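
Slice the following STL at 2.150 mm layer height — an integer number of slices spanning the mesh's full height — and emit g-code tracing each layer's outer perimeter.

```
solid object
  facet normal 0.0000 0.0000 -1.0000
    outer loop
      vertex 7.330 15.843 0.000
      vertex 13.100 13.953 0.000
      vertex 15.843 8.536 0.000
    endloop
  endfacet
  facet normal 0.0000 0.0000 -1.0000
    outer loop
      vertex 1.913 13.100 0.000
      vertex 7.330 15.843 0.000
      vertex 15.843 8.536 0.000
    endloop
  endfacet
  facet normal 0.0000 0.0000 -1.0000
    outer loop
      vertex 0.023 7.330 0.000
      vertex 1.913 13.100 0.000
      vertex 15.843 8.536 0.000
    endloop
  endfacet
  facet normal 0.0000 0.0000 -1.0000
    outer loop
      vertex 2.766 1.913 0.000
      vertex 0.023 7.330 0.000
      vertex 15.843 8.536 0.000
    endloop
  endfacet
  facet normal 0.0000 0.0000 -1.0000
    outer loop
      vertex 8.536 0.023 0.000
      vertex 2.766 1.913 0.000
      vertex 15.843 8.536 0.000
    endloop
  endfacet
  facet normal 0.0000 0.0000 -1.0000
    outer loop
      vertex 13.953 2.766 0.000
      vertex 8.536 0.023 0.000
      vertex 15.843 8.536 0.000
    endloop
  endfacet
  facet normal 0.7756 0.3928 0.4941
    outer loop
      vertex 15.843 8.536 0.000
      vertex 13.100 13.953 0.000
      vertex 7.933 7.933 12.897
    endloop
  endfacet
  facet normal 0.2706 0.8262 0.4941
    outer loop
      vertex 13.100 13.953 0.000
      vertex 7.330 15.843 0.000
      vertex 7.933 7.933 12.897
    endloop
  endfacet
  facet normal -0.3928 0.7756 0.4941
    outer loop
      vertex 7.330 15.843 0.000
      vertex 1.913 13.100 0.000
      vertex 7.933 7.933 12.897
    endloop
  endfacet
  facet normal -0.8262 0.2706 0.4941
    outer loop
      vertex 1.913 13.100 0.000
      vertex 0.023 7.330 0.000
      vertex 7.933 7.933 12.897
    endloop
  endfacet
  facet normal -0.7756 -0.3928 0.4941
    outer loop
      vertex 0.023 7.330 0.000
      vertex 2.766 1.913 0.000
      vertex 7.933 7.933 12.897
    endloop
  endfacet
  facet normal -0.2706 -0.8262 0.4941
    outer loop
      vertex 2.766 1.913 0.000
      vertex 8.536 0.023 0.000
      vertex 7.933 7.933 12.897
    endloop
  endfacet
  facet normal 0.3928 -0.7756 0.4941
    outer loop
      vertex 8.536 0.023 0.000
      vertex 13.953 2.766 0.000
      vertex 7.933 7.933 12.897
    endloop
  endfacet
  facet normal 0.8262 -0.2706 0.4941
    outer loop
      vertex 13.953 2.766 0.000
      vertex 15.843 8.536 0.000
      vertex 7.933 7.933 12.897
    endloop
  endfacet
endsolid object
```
; perimeter-only toolpath
G21 ; units = mm
G90 ; absolute positioning
G28 ; home
; layer 1
G0 Z2.150
G0 X14.525 Y8.435
G1 X12.239 Y12.950
G1 X7.430 Y14.525
G1 X2.916 Y12.239
G1 X1.341 Y7.430
G1 X3.627 Y2.916
G1 X8.435 Y1.341
G1 X12.950 Y3.627
G1 X14.525 Y8.435
; layer 2
G0 Z4.299
G0 X13.206 Y8.335
G1 X11.378 Y11.946
G1 X7.531 Y13.206
G1 X3.920 Y11.378
G1 X2.660 Y7.531
G1 X4.488 Y3.920
G1 X8.335 Y2.660
G1 X11.946 Y4.488
G1 X13.206 Y8.335
; layer 3
G0 Z6.449
G0 X11.888 Y8.235
G1 X10.516 Y10.943
G1 X7.631 Y11.888
G1 X4.923 Y10.516
G1 X3.978 Y7.631
G1 X5.350 Y4.923
G1 X8.235 Y3.978
G1 X10.943 Y5.350
G1 X11.888 Y8.235
; layer 4
G0 Z8.598
G0 X10.570 Y8.134
G1 X9.655 Y9.940
G1 X7.732 Y10.570
G1 X5.926 Y9.655
G1 X5.296 Y7.732
G1 X6.211 Y5.926
G1 X8.134 Y5.296
G1 X9.940 Y6.211
G1 X10.570 Y8.134
; layer 5
G0 Z10.748
G0 X9.251 Y8.034
G1 X8.794 Y8.936
G1 X7.833 Y9.251
G1 X6.930 Y8.794
G1 X6.615 Y7.833
G1 X7.072 Y6.930
G1 X8.034 Y6.615
G1 X8.936 Y7.072
G1 X9.251 Y8.034
M2 ; end

The solid is a regular 8-sided pyramid, base circumscribed radius ≈ 7.93 mm, apex at z ≈ 12.9 mm. Slicing at Δz = 2.150 mm — 6 equal slices spanning the solid's height, so layer i sits at z = i·h/6 — gives 5 non-empty perimeters. Each is a 8-segment closed polygon; G0 lifts to the layer z and rapids to the start vertex, then G1 traces the edges. The cross-section shrinks linearly with z (the slice at the apex is degenerate and omitted).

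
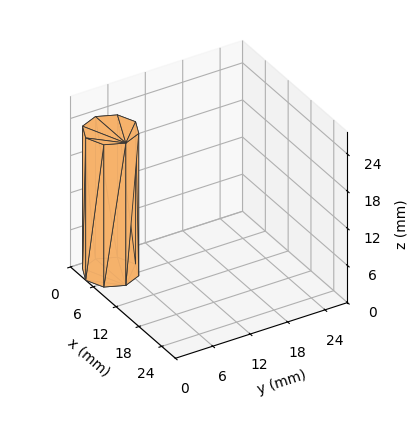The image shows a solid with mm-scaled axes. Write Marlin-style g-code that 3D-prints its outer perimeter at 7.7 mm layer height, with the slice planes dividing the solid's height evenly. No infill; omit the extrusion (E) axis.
Reading the render: the shape is a regular 8-sided prism (a cylinder approximated with 8 flat sides), circumscribed radius ≈ 4 mm, height ≈ 23 mm (dimensions read to the nearest mm from the axis ticks). For the g-code, the solid's height is divided into equal slices at the stated Δz and each level perimeter traced with G1 moves after a G0 lift.

; perimeter-only toolpath
G21 ; units = mm
G90 ; absolute positioning
G28 ; home
; layer 1
G0 Z7.7
G0 X8.0 Y4.0
G1 X6.8 Y6.8
G1 X4.0 Y8.0
G1 X1.2 Y6.8
G1 X0.0 Y4.0
G1 X1.2 Y1.2
G1 X4.0 Y0.0
G1 X6.8 Y1.2
G1 X8.0 Y4.0
; layer 2
G0 Z15.3
G0 X8.0 Y4.0
G1 X6.8 Y6.8
G1 X4.0 Y8.0
G1 X1.2 Y6.8
G1 X0.0 Y4.0
G1 X1.2 Y1.2
G1 X4.0 Y0.0
G1 X6.8 Y1.2
G1 X8.0 Y4.0
; layer 3
G0 Z23.0
G0 X8.0 Y4.0
G1 X6.8 Y6.8
G1 X4.0 Y8.0
G1 X1.2 Y6.8
G1 X0.0 Y4.0
G1 X1.2 Y1.2
G1 X4.0 Y0.0
G1 X6.8 Y1.2
G1 X8.0 Y4.0
M2 ; end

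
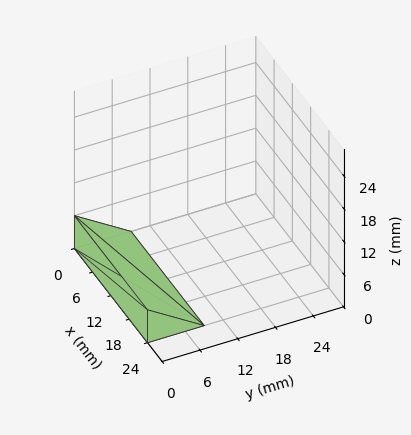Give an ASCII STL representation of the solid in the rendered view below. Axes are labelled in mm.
Reading the render: the shape is a wedge (ramp): 24 × 9 mm base, rising to 6 mm along the y=0 edge and sloping linearly to z=0 at y=9 (dimensions read to the nearest mm from the axis ticks). For the STL, each face is triangulated and given an outward normal.

solid part
  facet normal 0.0000 0.0000 -1.0000
    outer loop
      vertex 24.0 9.0 0.0
      vertex 24.0 0.0 0.0
      vertex 0.0 0.0 0.0
    endloop
  endfacet
  facet normal 0.0000 0.0000 -1.0000
    outer loop
      vertex 0.0 9.0 0.0
      vertex 24.0 9.0 0.0
      vertex 0.0 0.0 0.0
    endloop
  endfacet
  facet normal 0.0000 -1.0000 0.0000
    outer loop
      vertex 0.0 0.0 0.0
      vertex 24.0 0.0 0.0
      vertex 24.0 0.0 6.0
    endloop
  endfacet
  facet normal 0.0000 -1.0000 0.0000
    outer loop
      vertex 0.0 0.0 0.0
      vertex 24.0 0.0 6.0
      vertex 0.0 0.0 6.0
    endloop
  endfacet
  facet normal 0.0000 0.5547 0.8321
    outer loop
      vertex 0.0 0.0 6.0
      vertex 24.0 0.0 6.0
      vertex 24.0 9.0 0.0
    endloop
  endfacet
  facet normal 0.0000 0.5547 0.8321
    outer loop
      vertex 0.0 0.0 6.0
      vertex 24.0 9.0 0.0
      vertex 0.0 9.0 0.0
    endloop
  endfacet
  facet normal -1.0000 0.0000 0.0000
    outer loop
      vertex 0.0 0.0 6.0
      vertex 0.0 9.0 0.0
      vertex 0.0 0.0 0.0
    endloop
  endfacet
  facet normal 1.0000 0.0000 0.0000
    outer loop
      vertex 24.0 0.0 0.0
      vertex 24.0 9.0 0.0
      vertex 24.0 0.0 6.0
    endloop
  endfacet
endsolid part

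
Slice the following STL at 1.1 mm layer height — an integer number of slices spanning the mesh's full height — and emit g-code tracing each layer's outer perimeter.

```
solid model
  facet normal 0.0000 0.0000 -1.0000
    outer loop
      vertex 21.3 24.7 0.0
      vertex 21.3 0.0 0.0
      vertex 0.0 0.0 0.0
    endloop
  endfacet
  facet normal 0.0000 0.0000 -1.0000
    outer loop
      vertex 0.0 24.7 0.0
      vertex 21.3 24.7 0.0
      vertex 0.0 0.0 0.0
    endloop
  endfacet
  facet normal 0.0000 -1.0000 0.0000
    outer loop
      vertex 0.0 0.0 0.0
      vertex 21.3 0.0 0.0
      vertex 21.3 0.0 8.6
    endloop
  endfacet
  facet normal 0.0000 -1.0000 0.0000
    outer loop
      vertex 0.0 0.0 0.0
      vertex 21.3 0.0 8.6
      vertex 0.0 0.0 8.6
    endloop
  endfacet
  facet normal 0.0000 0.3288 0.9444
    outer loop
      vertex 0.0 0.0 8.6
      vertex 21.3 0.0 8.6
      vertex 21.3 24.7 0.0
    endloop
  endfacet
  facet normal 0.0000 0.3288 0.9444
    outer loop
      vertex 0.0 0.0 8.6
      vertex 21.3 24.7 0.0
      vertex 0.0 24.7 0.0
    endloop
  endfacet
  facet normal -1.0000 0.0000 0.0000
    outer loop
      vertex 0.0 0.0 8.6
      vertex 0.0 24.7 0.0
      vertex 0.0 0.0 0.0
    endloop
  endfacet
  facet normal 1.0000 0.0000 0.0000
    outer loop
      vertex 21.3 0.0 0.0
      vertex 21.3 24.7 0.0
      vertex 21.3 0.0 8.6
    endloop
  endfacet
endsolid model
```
; perimeter-only toolpath
G21 ; units = mm
G90 ; absolute positioning
G28 ; home
; layer 1
G0 Z1.1
G0 X0.0 Y0.0
G1 X21.3 Y0.0
G1 X21.3 Y21.6
G1 X0.0 Y21.6
G1 X0.0 Y0.0
; layer 2
G0 Z2.1
G0 X0.0 Y0.0
G1 X21.3 Y0.0
G1 X21.3 Y18.5
G1 X0.0 Y18.5
G1 X0.0 Y0.0
; layer 3
G0 Z3.2
G0 X0.0 Y0.0
G1 X21.3 Y0.0
G1 X21.3 Y15.4
G1 X0.0 Y15.4
G1 X0.0 Y0.0
; layer 4
G0 Z4.3
G0 X0.0 Y0.0
G1 X21.3 Y0.0
G1 X21.3 Y12.3
G1 X0.0 Y12.3
G1 X0.0 Y0.0
; layer 5
G0 Z5.4
G0 X0.0 Y0.0
G1 X21.3 Y0.0
G1 X21.3 Y9.3
G1 X0.0 Y9.3
G1 X0.0 Y0.0
; layer 6
G0 Z6.4
G0 X0.0 Y0.0
G1 X21.3 Y0.0
G1 X21.3 Y6.2
G1 X0.0 Y6.2
G1 X0.0 Y0.0
; layer 7
G0 Z7.5
G0 X0.0 Y0.0
G1 X21.3 Y0.0
G1 X21.3 Y3.1
G1 X0.0 Y3.1
G1 X0.0 Y0.0
M2 ; end

The solid is a wedge (ramp): 21.3 × 24.7 mm base, rising to 8.6 mm along the y=0 edge and sloping linearly to z=0 at y=24.7. Slicing at Δz = 1.1 mm — 8 equal slices spanning the solid's height, so layer i sits at z = i·h/8 — gives 7 non-empty perimeters. Each is a 4-segment closed polygon; G0 lifts to the layer z and rapids to the start vertex, then G1 traces the edges. The cross-section shrinks linearly with z (the slice at the apex is degenerate and omitted).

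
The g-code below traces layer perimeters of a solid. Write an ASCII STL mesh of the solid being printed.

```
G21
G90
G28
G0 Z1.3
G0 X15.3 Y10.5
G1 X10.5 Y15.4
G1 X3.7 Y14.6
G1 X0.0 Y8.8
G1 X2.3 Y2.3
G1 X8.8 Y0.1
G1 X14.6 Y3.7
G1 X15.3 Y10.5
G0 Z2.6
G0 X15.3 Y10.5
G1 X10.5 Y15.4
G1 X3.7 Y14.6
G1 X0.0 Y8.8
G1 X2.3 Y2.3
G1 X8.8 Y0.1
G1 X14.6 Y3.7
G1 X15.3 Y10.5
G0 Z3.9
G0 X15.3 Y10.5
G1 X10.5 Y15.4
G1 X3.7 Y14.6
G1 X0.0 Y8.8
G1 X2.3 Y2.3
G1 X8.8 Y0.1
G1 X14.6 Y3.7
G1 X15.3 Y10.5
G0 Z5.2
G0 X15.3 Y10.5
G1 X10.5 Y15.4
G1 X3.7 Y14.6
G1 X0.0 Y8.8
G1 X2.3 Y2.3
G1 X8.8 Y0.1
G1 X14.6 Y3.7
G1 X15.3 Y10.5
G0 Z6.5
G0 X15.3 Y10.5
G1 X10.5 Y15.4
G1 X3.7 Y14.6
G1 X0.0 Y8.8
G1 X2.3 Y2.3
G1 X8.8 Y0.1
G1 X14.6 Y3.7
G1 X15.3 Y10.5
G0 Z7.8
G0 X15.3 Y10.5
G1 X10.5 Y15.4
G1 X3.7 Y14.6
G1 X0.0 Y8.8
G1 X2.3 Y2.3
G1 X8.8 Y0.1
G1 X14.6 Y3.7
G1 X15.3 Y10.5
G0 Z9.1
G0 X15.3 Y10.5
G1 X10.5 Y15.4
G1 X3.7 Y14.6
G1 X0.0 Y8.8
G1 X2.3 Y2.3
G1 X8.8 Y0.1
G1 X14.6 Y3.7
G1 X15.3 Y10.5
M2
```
solid part
  facet normal 0.0000 0.0000 -1.0000
    outer loop
      vertex 3.7 14.6 0.0
      vertex 10.5 15.4 0.0
      vertex 15.3 10.5 0.0
    endloop
  endfacet
  facet normal 0.0000 0.0000 -1.0000
    outer loop
      vertex 0.0 8.8 0.0
      vertex 3.7 14.6 0.0
      vertex 15.3 10.5 0.0
    endloop
  endfacet
  facet normal 0.0000 0.0000 -1.0000
    outer loop
      vertex 2.3 2.3 0.0
      vertex 0.0 8.8 0.0
      vertex 15.3 10.5 0.0
    endloop
  endfacet
  facet normal 0.0000 0.0000 -1.0000
    outer loop
      vertex 8.8 0.1 0.0
      vertex 2.3 2.3 0.0
      vertex 15.3 10.5 0.0
    endloop
  endfacet
  facet normal 0.0000 0.0000 -1.0000
    outer loop
      vertex 14.6 3.7 0.0
      vertex 8.8 0.1 0.0
      vertex 15.3 10.5 0.0
    endloop
  endfacet
  facet normal 0.0000 0.0000 1.0000
    outer loop
      vertex 15.3 10.5 9.1
      vertex 10.5 15.4 9.1
      vertex 3.7 14.6 9.1
    endloop
  endfacet
  facet normal 0.0000 0.0000 1.0000
    outer loop
      vertex 15.3 10.5 9.1
      vertex 3.7 14.6 9.1
      vertex 0.0 8.8 9.1
    endloop
  endfacet
  facet normal 0.0000 0.0000 1.0000
    outer loop
      vertex 15.3 10.5 9.1
      vertex 0.0 8.8 9.1
      vertex 2.3 2.3 9.1
    endloop
  endfacet
  facet normal 0.0000 0.0000 1.0000
    outer loop
      vertex 15.3 10.5 9.1
      vertex 2.3 2.3 9.1
      vertex 8.8 0.1 9.1
    endloop
  endfacet
  facet normal 0.0000 0.0000 1.0000
    outer loop
      vertex 15.3 10.5 9.1
      vertex 8.8 0.1 9.1
      vertex 14.6 3.7 9.1
    endloop
  endfacet
  facet normal 0.7144 0.6998 0.0000
    outer loop
      vertex 15.3 10.5 0.0
      vertex 10.5 15.4 0.0
      vertex 10.5 15.4 9.1
    endloop
  endfacet
  facet normal 0.7144 0.6998 0.0000
    outer loop
      vertex 15.3 10.5 0.0
      vertex 10.5 15.4 9.1
      vertex 15.3 10.5 9.1
    endloop
  endfacet
  facet normal -0.1168 0.9932 0.0000
    outer loop
      vertex 10.5 15.4 0.0
      vertex 3.7 14.6 0.0
      vertex 3.7 14.6 9.1
    endloop
  endfacet
  facet normal -0.1168 0.9932 0.0000
    outer loop
      vertex 10.5 15.4 0.0
      vertex 3.7 14.6 9.1
      vertex 10.5 15.4 9.1
    endloop
  endfacet
  facet normal -0.8431 0.5378 0.0000
    outer loop
      vertex 3.7 14.6 0.0
      vertex 0.0 8.8 0.0
      vertex 0.0 8.8 9.1
    endloop
  endfacet
  facet normal -0.8431 0.5378 0.0000
    outer loop
      vertex 3.7 14.6 0.0
      vertex 0.0 8.8 9.1
      vertex 3.7 14.6 9.1
    endloop
  endfacet
  facet normal -0.9427 -0.3336 0.0000
    outer loop
      vertex 0.0 8.8 0.0
      vertex 2.3 2.3 0.0
      vertex 2.3 2.3 9.1
    endloop
  endfacet
  facet normal -0.9427 -0.3336 0.0000
    outer loop
      vertex 0.0 8.8 0.0
      vertex 2.3 2.3 9.1
      vertex 0.0 8.8 9.1
    endloop
  endfacet
  facet normal -0.3206 -0.9472 0.0000
    outer loop
      vertex 2.3 2.3 0.0
      vertex 8.8 0.1 0.0
      vertex 8.8 0.1 9.1
    endloop
  endfacet
  facet normal -0.3206 -0.9472 0.0000
    outer loop
      vertex 2.3 2.3 0.0
      vertex 8.8 0.1 9.1
      vertex 2.3 2.3 9.1
    endloop
  endfacet
  facet normal 0.5274 -0.8496 0.0000
    outer loop
      vertex 8.8 0.1 0.0
      vertex 14.6 3.7 0.0
      vertex 14.6 3.7 9.1
    endloop
  endfacet
  facet normal 0.5274 -0.8496 0.0000
    outer loop
      vertex 8.8 0.1 0.0
      vertex 14.6 3.7 9.1
      vertex 8.8 0.1 9.1
    endloop
  endfacet
  facet normal 0.9947 -0.1024 0.0000
    outer loop
      vertex 14.6 3.7 0.0
      vertex 15.3 10.5 0.0
      vertex 15.3 10.5 9.1
    endloop
  endfacet
  facet normal 0.9947 -0.1024 0.0000
    outer loop
      vertex 14.6 3.7 0.0
      vertex 15.3 10.5 9.1
      vertex 14.6 3.7 9.1
    endloop
  endfacet
endsolid part

The G0 Z moves step by Δz≈1.3 mm. Every layer's G1 loop is the same polygon, so the solid is a straight extrusion of it from z=0 to z≈9.1. Closing with flat bottom and top caps and triangulating gives 24 facets — a regular 7-sided prism (a cylinder approximated with 7 flat sides), circumscribed radius ≈ 7.9 mm, height ≈ 9.1 mm.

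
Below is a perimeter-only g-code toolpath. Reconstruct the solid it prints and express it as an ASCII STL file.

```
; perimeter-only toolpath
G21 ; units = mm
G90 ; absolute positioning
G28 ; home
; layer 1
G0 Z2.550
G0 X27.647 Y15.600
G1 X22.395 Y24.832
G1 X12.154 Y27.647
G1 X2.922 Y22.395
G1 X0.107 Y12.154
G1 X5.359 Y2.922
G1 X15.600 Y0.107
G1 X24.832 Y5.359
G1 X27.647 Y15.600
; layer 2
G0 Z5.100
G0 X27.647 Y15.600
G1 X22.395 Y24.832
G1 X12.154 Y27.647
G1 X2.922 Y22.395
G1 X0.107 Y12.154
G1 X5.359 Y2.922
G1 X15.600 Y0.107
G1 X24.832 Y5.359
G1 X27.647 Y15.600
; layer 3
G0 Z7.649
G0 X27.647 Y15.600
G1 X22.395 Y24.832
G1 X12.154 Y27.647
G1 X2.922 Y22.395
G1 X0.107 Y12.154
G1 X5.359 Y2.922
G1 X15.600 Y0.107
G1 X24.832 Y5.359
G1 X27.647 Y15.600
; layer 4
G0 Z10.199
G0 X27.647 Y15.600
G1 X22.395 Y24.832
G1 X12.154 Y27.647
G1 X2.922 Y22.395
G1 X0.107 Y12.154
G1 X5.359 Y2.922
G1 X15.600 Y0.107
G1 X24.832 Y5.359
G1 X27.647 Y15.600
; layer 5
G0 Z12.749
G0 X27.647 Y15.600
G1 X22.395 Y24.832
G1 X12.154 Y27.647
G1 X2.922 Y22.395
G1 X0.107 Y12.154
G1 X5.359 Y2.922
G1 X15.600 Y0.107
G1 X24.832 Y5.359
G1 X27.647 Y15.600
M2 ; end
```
solid part
  facet normal 0.0000 0.0000 -1.0000
    outer loop
      vertex 12.154 27.647 0.000
      vertex 22.395 24.832 0.000
      vertex 27.647 15.600 0.000
    endloop
  endfacet
  facet normal 0.0000 0.0000 -1.0000
    outer loop
      vertex 2.922 22.395 0.000
      vertex 12.154 27.647 0.000
      vertex 27.647 15.600 0.000
    endloop
  endfacet
  facet normal 0.0000 0.0000 -1.0000
    outer loop
      vertex 0.107 12.154 0.000
      vertex 2.922 22.395 0.000
      vertex 27.647 15.600 0.000
    endloop
  endfacet
  facet normal 0.0000 0.0000 -1.0000
    outer loop
      vertex 5.359 2.922 0.000
      vertex 0.107 12.154 0.000
      vertex 27.647 15.600 0.000
    endloop
  endfacet
  facet normal 0.0000 0.0000 -1.0000
    outer loop
      vertex 15.600 0.107 0.000
      vertex 5.359 2.922 0.000
      vertex 27.647 15.600 0.000
    endloop
  endfacet
  facet normal 0.0000 0.0000 -1.0000
    outer loop
      vertex 24.832 5.359 0.000
      vertex 15.600 0.107 0.000
      vertex 27.647 15.600 0.000
    endloop
  endfacet
  facet normal 0.0000 0.0000 1.0000
    outer loop
      vertex 27.647 15.600 12.749
      vertex 22.395 24.832 12.749
      vertex 12.154 27.647 12.749
    endloop
  endfacet
  facet normal 0.0000 0.0000 1.0000
    outer loop
      vertex 27.647 15.600 12.749
      vertex 12.154 27.647 12.749
      vertex 2.922 22.395 12.749
    endloop
  endfacet
  facet normal 0.0000 0.0000 1.0000
    outer loop
      vertex 27.647 15.600 12.749
      vertex 2.922 22.395 12.749
      vertex 0.107 12.154 12.749
    endloop
  endfacet
  facet normal 0.0000 0.0000 1.0000
    outer loop
      vertex 27.647 15.600 12.749
      vertex 0.107 12.154 12.749
      vertex 5.359 2.922 12.749
    endloop
  endfacet
  facet normal 0.0000 0.0000 1.0000
    outer loop
      vertex 27.647 15.600 12.749
      vertex 5.359 2.922 12.749
      vertex 15.600 0.107 12.749
    endloop
  endfacet
  facet normal 0.0000 0.0000 1.0000
    outer loop
      vertex 27.647 15.600 12.749
      vertex 15.600 0.107 12.749
      vertex 24.832 5.359 12.749
    endloop
  endfacet
  facet normal 0.8692 0.4945 0.0000
    outer loop
      vertex 27.647 15.600 0.000
      vertex 22.395 24.832 0.000
      vertex 22.395 24.832 12.749
    endloop
  endfacet
  facet normal 0.8692 0.4945 0.0000
    outer loop
      vertex 27.647 15.600 0.000
      vertex 22.395 24.832 12.749
      vertex 27.647 15.600 12.749
    endloop
  endfacet
  facet normal 0.2650 0.9642 0.0000
    outer loop
      vertex 22.395 24.832 0.000
      vertex 12.154 27.647 0.000
      vertex 12.154 27.647 12.749
    endloop
  endfacet
  facet normal 0.2650 0.9642 0.0000
    outer loop
      vertex 22.395 24.832 0.000
      vertex 12.154 27.647 12.749
      vertex 22.395 24.832 12.749
    endloop
  endfacet
  facet normal -0.4945 0.8692 0.0000
    outer loop
      vertex 12.154 27.647 0.000
      vertex 2.922 22.395 0.000
      vertex 2.922 22.395 12.749
    endloop
  endfacet
  facet normal -0.4945 0.8692 0.0000
    outer loop
      vertex 12.154 27.647 0.000
      vertex 2.922 22.395 12.749
      vertex 12.154 27.647 12.749
    endloop
  endfacet
  facet normal -0.9642 0.2650 0.0000
    outer loop
      vertex 2.922 22.395 0.000
      vertex 0.107 12.154 0.000
      vertex 0.107 12.154 12.749
    endloop
  endfacet
  facet normal -0.9642 0.2650 0.0000
    outer loop
      vertex 2.922 22.395 0.000
      vertex 0.107 12.154 12.749
      vertex 2.922 22.395 12.749
    endloop
  endfacet
  facet normal -0.8692 -0.4945 0.0000
    outer loop
      vertex 0.107 12.154 0.000
      vertex 5.359 2.922 0.000
      vertex 5.359 2.922 12.749
    endloop
  endfacet
  facet normal -0.8692 -0.4945 0.0000
    outer loop
      vertex 0.107 12.154 0.000
      vertex 5.359 2.922 12.749
      vertex 0.107 12.154 12.749
    endloop
  endfacet
  facet normal -0.2650 -0.9642 0.0000
    outer loop
      vertex 5.359 2.922 0.000
      vertex 15.600 0.107 0.000
      vertex 15.600 0.107 12.749
    endloop
  endfacet
  facet normal -0.2650 -0.9642 0.0000
    outer loop
      vertex 5.359 2.922 0.000
      vertex 15.600 0.107 12.749
      vertex 5.359 2.922 12.749
    endloop
  endfacet
  facet normal 0.4945 -0.8692 0.0000
    outer loop
      vertex 15.600 0.107 0.000
      vertex 24.832 5.359 0.000
      vertex 24.832 5.359 12.749
    endloop
  endfacet
  facet normal 0.4945 -0.8692 0.0000
    outer loop
      vertex 15.600 0.107 0.000
      vertex 24.832 5.359 12.749
      vertex 15.600 0.107 12.749
    endloop
  endfacet
  facet normal 0.9642 -0.2650 0.0000
    outer loop
      vertex 24.832 5.359 0.000
      vertex 27.647 15.600 0.000
      vertex 27.647 15.600 12.749
    endloop
  endfacet
  facet normal 0.9642 -0.2650 0.0000
    outer loop
      vertex 24.832 5.359 0.000
      vertex 27.647 15.600 12.749
      vertex 24.832 5.359 12.749
    endloop
  endfacet
endsolid part

The G0 Z moves step by Δz≈2.550 mm. Every layer's G1 loop is the same polygon, so the solid is a straight extrusion of it from z=0 to z≈12.7. Closing with flat bottom and top caps and triangulating gives 28 facets — a regular 8-sided prism (a cylinder approximated with 8 flat sides), circumscribed radius ≈ 13.9 mm, height ≈ 12.7 mm.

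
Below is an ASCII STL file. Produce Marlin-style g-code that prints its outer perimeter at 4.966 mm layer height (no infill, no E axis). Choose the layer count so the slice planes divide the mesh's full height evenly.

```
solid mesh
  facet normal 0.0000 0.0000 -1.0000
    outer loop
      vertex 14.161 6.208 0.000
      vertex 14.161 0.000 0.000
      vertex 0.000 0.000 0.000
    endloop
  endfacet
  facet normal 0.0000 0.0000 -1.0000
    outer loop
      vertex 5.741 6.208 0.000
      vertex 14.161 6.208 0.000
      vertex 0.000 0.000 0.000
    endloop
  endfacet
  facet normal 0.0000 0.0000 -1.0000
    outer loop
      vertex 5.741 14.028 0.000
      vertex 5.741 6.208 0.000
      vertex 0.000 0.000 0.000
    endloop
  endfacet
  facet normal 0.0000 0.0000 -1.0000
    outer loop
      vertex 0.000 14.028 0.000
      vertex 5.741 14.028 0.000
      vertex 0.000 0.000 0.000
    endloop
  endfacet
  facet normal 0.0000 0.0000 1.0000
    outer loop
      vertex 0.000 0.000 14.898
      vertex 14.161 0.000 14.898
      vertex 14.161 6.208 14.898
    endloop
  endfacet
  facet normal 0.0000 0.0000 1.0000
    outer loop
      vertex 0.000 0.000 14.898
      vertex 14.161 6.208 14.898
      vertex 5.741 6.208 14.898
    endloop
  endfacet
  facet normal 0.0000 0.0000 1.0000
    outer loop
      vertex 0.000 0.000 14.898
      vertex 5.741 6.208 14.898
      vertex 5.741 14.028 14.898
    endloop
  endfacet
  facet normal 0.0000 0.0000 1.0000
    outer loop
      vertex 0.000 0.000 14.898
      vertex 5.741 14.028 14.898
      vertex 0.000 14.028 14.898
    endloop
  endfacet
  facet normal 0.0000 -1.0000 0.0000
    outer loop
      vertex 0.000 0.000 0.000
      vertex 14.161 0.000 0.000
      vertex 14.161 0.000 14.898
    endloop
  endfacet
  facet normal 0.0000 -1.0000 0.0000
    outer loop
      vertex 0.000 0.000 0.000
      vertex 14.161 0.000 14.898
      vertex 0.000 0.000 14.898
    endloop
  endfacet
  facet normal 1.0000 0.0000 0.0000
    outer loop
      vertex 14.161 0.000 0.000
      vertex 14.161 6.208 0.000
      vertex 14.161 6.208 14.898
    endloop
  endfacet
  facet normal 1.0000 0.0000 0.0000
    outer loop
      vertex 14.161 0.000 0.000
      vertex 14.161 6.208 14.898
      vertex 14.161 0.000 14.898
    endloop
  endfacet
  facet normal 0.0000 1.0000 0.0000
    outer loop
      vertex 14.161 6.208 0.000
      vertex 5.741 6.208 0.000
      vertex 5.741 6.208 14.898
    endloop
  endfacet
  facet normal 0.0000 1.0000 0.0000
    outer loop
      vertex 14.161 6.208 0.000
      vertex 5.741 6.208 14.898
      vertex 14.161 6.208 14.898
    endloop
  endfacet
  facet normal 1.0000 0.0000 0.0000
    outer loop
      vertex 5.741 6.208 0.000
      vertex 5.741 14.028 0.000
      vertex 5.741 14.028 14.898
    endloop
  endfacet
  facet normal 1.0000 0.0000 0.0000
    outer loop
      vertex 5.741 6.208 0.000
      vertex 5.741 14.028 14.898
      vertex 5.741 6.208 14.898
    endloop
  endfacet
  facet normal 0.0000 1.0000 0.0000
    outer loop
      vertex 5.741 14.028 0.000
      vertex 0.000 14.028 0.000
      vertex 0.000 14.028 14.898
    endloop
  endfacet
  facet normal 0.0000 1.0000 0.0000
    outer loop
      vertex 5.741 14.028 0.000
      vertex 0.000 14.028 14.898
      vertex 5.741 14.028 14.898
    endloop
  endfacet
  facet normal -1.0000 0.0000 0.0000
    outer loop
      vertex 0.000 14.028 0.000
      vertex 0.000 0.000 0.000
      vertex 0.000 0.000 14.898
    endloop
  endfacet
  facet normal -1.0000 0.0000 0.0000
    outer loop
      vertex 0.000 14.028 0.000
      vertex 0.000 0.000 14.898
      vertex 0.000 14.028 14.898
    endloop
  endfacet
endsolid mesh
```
; perimeter-only toolpath
G21 ; units = mm
G90 ; absolute positioning
G28 ; home
; layer 1
G0 Z4.966
G0 X0.000 Y0.000
G1 X14.161 Y0.000
G1 X14.161 Y6.208
G1 X5.741 Y6.208
G1 X5.741 Y14.028
G1 X0.000 Y14.028
G1 X0.000 Y0.000
; layer 2
G0 Z9.932
G0 X0.000 Y0.000
G1 X14.161 Y0.000
G1 X14.161 Y6.208
G1 X5.741 Y6.208
G1 X5.741 Y14.028
G1 X0.000 Y14.028
G1 X0.000 Y0.000
; layer 3
G0 Z14.898
G0 X0.000 Y0.000
G1 X14.161 Y0.000
G1 X14.161 Y6.208
G1 X5.741 Y6.208
G1 X5.741 Y14.028
G1 X0.000 Y14.028
G1 X0.000 Y0.000
M2 ; end

The solid is an L-shaped prism: outer 14.2 × 14 mm, arm thicknesses ≈ 6.21 mm (horizontal) and 5.74 mm (vertical), extruded 14.9 mm in z. Slicing at Δz = 4.966 mm — 3 equal slices spanning the solid's height, so layer i sits at z = i·h/3 — gives 3 non-empty perimeters. Each is a 6-segment closed polygon; G0 lifts to the layer z and rapids to the start vertex, then G1 traces the edges.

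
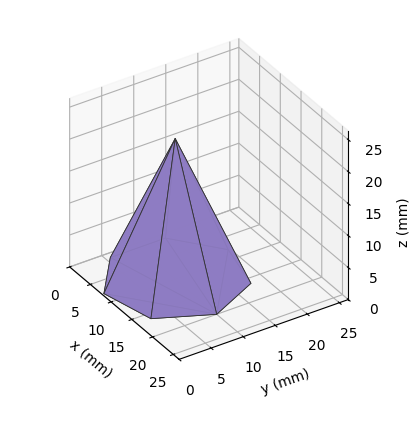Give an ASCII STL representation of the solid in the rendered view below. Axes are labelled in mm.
Reading the render: the shape is a regular 7-sided pyramid, base circumscribed radius ≈ 10 mm, apex at z ≈ 22 mm (dimensions read to the nearest mm from the axis ticks). For the STL, each face is triangulated and given an outward normal.

solid part
  facet normal 0.0000 0.0000 -1.0000
    outer loop
      vertex 7.8 19.7 0.0
      vertex 16.2 17.8 0.0
      vertex 20.0 10.0 0.0
    endloop
  endfacet
  facet normal 0.0000 0.0000 -1.0000
    outer loop
      vertex 1.0 14.3 0.0
      vertex 7.8 19.7 0.0
      vertex 20.0 10.0 0.0
    endloop
  endfacet
  facet normal 0.0000 0.0000 -1.0000
    outer loop
      vertex 1.0 5.7 0.0
      vertex 1.0 14.3 0.0
      vertex 20.0 10.0 0.0
    endloop
  endfacet
  facet normal 0.0000 0.0000 -1.0000
    outer loop
      vertex 7.8 0.3 0.0
      vertex 1.0 5.7 0.0
      vertex 20.0 10.0 0.0
    endloop
  endfacet
  facet normal 0.0000 0.0000 -1.0000
    outer loop
      vertex 16.2 2.2 0.0
      vertex 7.8 0.3 0.0
      vertex 20.0 10.0 0.0
    endloop
  endfacet
  facet normal 0.8322 0.4054 0.3783
    outer loop
      vertex 20.0 10.0 0.0
      vertex 16.2 17.8 0.0
      vertex 10.0 10.0 22.0
    endloop
  endfacet
  facet normal 0.2043 0.9031 0.3778
    outer loop
      vertex 16.2 17.8 0.0
      vertex 7.8 19.7 0.0
      vertex 10.0 10.0 22.0
    endloop
  endfacet
  facet normal -0.5759 0.7252 0.3773
    outer loop
      vertex 7.8 19.7 0.0
      vertex 1.0 14.3 0.0
      vertex 10.0 10.0 22.0
    endloop
  endfacet
  facet normal -0.9255 0.0000 0.3786
    outer loop
      vertex 1.0 14.3 0.0
      vertex 1.0 5.7 0.0
      vertex 10.0 10.0 22.0
    endloop
  endfacet
  facet normal -0.5759 -0.7252 0.3773
    outer loop
      vertex 1.0 5.7 0.0
      vertex 7.8 0.3 0.0
      vertex 10.0 10.0 22.0
    endloop
  endfacet
  facet normal 0.2043 -0.9031 0.3778
    outer loop
      vertex 7.8 0.3 0.0
      vertex 16.2 2.2 0.0
      vertex 10.0 10.0 22.0
    endloop
  endfacet
  facet normal 0.8322 -0.4054 0.3783
    outer loop
      vertex 16.2 2.2 0.0
      vertex 20.0 10.0 0.0
      vertex 10.0 10.0 22.0
    endloop
  endfacet
endsolid part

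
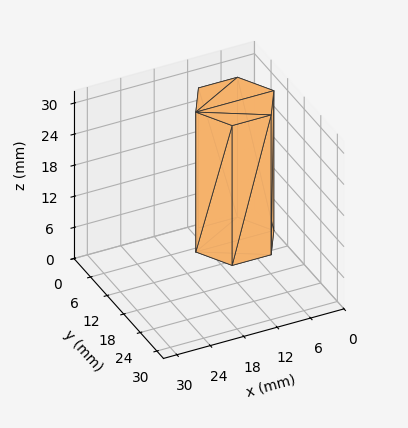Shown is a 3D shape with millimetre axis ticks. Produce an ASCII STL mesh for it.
Reading the render: the shape is a regular 6-sided prism (a cylinder approximated with 6 flat sides), circumscribed radius ≈ 7 mm, height ≈ 27 mm (dimensions read to the nearest mm from the axis ticks). For the STL, each face is triangulated and given an outward normal.

solid part
  facet normal 0.0000 0.0000 -1.0000
    outer loop
      vertex 3.5 13.1 0.0
      vertex 10.5 13.1 0.0
      vertex 14.0 7.0 0.0
    endloop
  endfacet
  facet normal 0.0000 0.0000 -1.0000
    outer loop
      vertex 0.0 7.0 0.0
      vertex 3.5 13.1 0.0
      vertex 14.0 7.0 0.0
    endloop
  endfacet
  facet normal 0.0000 0.0000 -1.0000
    outer loop
      vertex 3.5 0.9 0.0
      vertex 0.0 7.0 0.0
      vertex 14.0 7.0 0.0
    endloop
  endfacet
  facet normal 0.0000 0.0000 -1.0000
    outer loop
      vertex 10.5 0.9 0.0
      vertex 3.5 0.9 0.0
      vertex 14.0 7.0 0.0
    endloop
  endfacet
  facet normal 0.0000 0.0000 1.0000
    outer loop
      vertex 14.0 7.0 27.0
      vertex 10.5 13.1 27.0
      vertex 3.5 13.1 27.0
    endloop
  endfacet
  facet normal 0.0000 0.0000 1.0000
    outer loop
      vertex 14.0 7.0 27.0
      vertex 3.5 13.1 27.0
      vertex 0.0 7.0 27.0
    endloop
  endfacet
  facet normal 0.0000 0.0000 1.0000
    outer loop
      vertex 14.0 7.0 27.0
      vertex 0.0 7.0 27.0
      vertex 3.5 0.9 27.0
    endloop
  endfacet
  facet normal 0.0000 0.0000 1.0000
    outer loop
      vertex 14.0 7.0 27.0
      vertex 3.5 0.9 27.0
      vertex 10.5 0.9 27.0
    endloop
  endfacet
  facet normal 0.8674 0.4977 0.0000
    outer loop
      vertex 14.0 7.0 0.0
      vertex 10.5 13.1 0.0
      vertex 10.5 13.1 27.0
    endloop
  endfacet
  facet normal 0.8674 0.4977 0.0000
    outer loop
      vertex 14.0 7.0 0.0
      vertex 10.5 13.1 27.0
      vertex 14.0 7.0 27.0
    endloop
  endfacet
  facet normal 0.0000 1.0000 0.0000
    outer loop
      vertex 10.5 13.1 0.0
      vertex 3.5 13.1 0.0
      vertex 3.5 13.1 27.0
    endloop
  endfacet
  facet normal 0.0000 1.0000 0.0000
    outer loop
      vertex 10.5 13.1 0.0
      vertex 3.5 13.1 27.0
      vertex 10.5 13.1 27.0
    endloop
  endfacet
  facet normal -0.8674 0.4977 0.0000
    outer loop
      vertex 3.5 13.1 0.0
      vertex 0.0 7.0 0.0
      vertex 0.0 7.0 27.0
    endloop
  endfacet
  facet normal -0.8674 0.4977 0.0000
    outer loop
      vertex 3.5 13.1 0.0
      vertex 0.0 7.0 27.0
      vertex 3.5 13.1 27.0
    endloop
  endfacet
  facet normal -0.8674 -0.4977 0.0000
    outer loop
      vertex 0.0 7.0 0.0
      vertex 3.5 0.9 0.0
      vertex 3.5 0.9 27.0
    endloop
  endfacet
  facet normal -0.8674 -0.4977 0.0000
    outer loop
      vertex 0.0 7.0 0.0
      vertex 3.5 0.9 27.0
      vertex 0.0 7.0 27.0
    endloop
  endfacet
  facet normal 0.0000 -1.0000 0.0000
    outer loop
      vertex 3.5 0.9 0.0
      vertex 10.5 0.9 0.0
      vertex 10.5 0.9 27.0
    endloop
  endfacet
  facet normal 0.0000 -1.0000 0.0000
    outer loop
      vertex 3.5 0.9 0.0
      vertex 10.5 0.9 27.0
      vertex 3.5 0.9 27.0
    endloop
  endfacet
  facet normal 0.8674 -0.4977 0.0000
    outer loop
      vertex 10.5 0.9 0.0
      vertex 14.0 7.0 0.0
      vertex 14.0 7.0 27.0
    endloop
  endfacet
  facet normal 0.8674 -0.4977 0.0000
    outer loop
      vertex 10.5 0.9 0.0
      vertex 14.0 7.0 27.0
      vertex 10.5 0.9 27.0
    endloop
  endfacet
endsolid part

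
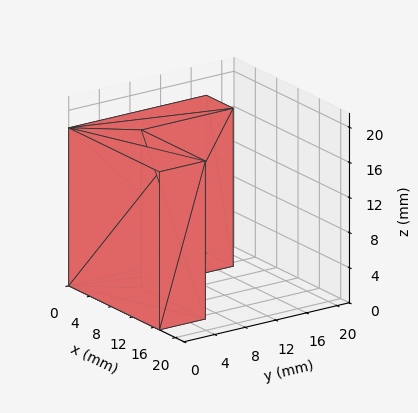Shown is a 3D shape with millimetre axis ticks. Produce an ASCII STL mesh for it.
Reading the render: the shape is an L-shaped prism: outer 17 × 18 mm, arm thicknesses ≈ 6 mm (horizontal) and 5 mm (vertical), extruded 18 mm in z (dimensions read to the nearest mm from the axis ticks). For the STL, each face is triangulated and given an outward normal.

solid part
  facet normal 0.0000 0.0000 -1.0000
    outer loop
      vertex 17.0 6.0 0.0
      vertex 17.0 0.0 0.0
      vertex 0.0 0.0 0.0
    endloop
  endfacet
  facet normal 0.0000 0.0000 -1.0000
    outer loop
      vertex 5.0 6.0 0.0
      vertex 17.0 6.0 0.0
      vertex 0.0 0.0 0.0
    endloop
  endfacet
  facet normal 0.0000 0.0000 -1.0000
    outer loop
      vertex 5.0 18.0 0.0
      vertex 5.0 6.0 0.0
      vertex 0.0 0.0 0.0
    endloop
  endfacet
  facet normal 0.0000 0.0000 -1.0000
    outer loop
      vertex 0.0 18.0 0.0
      vertex 5.0 18.0 0.0
      vertex 0.0 0.0 0.0
    endloop
  endfacet
  facet normal 0.0000 0.0000 1.0000
    outer loop
      vertex 0.0 0.0 18.0
      vertex 17.0 0.0 18.0
      vertex 17.0 6.0 18.0
    endloop
  endfacet
  facet normal 0.0000 0.0000 1.0000
    outer loop
      vertex 0.0 0.0 18.0
      vertex 17.0 6.0 18.0
      vertex 5.0 6.0 18.0
    endloop
  endfacet
  facet normal 0.0000 0.0000 1.0000
    outer loop
      vertex 0.0 0.0 18.0
      vertex 5.0 6.0 18.0
      vertex 5.0 18.0 18.0
    endloop
  endfacet
  facet normal 0.0000 0.0000 1.0000
    outer loop
      vertex 0.0 0.0 18.0
      vertex 5.0 18.0 18.0
      vertex 0.0 18.0 18.0
    endloop
  endfacet
  facet normal 0.0000 -1.0000 0.0000
    outer loop
      vertex 0.0 0.0 0.0
      vertex 17.0 0.0 0.0
      vertex 17.0 0.0 18.0
    endloop
  endfacet
  facet normal 0.0000 -1.0000 0.0000
    outer loop
      vertex 0.0 0.0 0.0
      vertex 17.0 0.0 18.0
      vertex 0.0 0.0 18.0
    endloop
  endfacet
  facet normal 1.0000 0.0000 0.0000
    outer loop
      vertex 17.0 0.0 0.0
      vertex 17.0 6.0 0.0
      vertex 17.0 6.0 18.0
    endloop
  endfacet
  facet normal 1.0000 0.0000 0.0000
    outer loop
      vertex 17.0 0.0 0.0
      vertex 17.0 6.0 18.0
      vertex 17.0 0.0 18.0
    endloop
  endfacet
  facet normal 0.0000 1.0000 0.0000
    outer loop
      vertex 17.0 6.0 0.0
      vertex 5.0 6.0 0.0
      vertex 5.0 6.0 18.0
    endloop
  endfacet
  facet normal 0.0000 1.0000 0.0000
    outer loop
      vertex 17.0 6.0 0.0
      vertex 5.0 6.0 18.0
      vertex 17.0 6.0 18.0
    endloop
  endfacet
  facet normal 1.0000 0.0000 0.0000
    outer loop
      vertex 5.0 6.0 0.0
      vertex 5.0 18.0 0.0
      vertex 5.0 18.0 18.0
    endloop
  endfacet
  facet normal 1.0000 0.0000 0.0000
    outer loop
      vertex 5.0 6.0 0.0
      vertex 5.0 18.0 18.0
      vertex 5.0 6.0 18.0
    endloop
  endfacet
  facet normal 0.0000 1.0000 0.0000
    outer loop
      vertex 5.0 18.0 0.0
      vertex 0.0 18.0 0.0
      vertex 0.0 18.0 18.0
    endloop
  endfacet
  facet normal 0.0000 1.0000 0.0000
    outer loop
      vertex 5.0 18.0 0.0
      vertex 0.0 18.0 18.0
      vertex 5.0 18.0 18.0
    endloop
  endfacet
  facet normal -1.0000 0.0000 0.0000
    outer loop
      vertex 0.0 18.0 0.0
      vertex 0.0 0.0 0.0
      vertex 0.0 0.0 18.0
    endloop
  endfacet
  facet normal -1.0000 0.0000 0.0000
    outer loop
      vertex 0.0 18.0 0.0
      vertex 0.0 0.0 18.0
      vertex 0.0 18.0 18.0
    endloop
  endfacet
endsolid part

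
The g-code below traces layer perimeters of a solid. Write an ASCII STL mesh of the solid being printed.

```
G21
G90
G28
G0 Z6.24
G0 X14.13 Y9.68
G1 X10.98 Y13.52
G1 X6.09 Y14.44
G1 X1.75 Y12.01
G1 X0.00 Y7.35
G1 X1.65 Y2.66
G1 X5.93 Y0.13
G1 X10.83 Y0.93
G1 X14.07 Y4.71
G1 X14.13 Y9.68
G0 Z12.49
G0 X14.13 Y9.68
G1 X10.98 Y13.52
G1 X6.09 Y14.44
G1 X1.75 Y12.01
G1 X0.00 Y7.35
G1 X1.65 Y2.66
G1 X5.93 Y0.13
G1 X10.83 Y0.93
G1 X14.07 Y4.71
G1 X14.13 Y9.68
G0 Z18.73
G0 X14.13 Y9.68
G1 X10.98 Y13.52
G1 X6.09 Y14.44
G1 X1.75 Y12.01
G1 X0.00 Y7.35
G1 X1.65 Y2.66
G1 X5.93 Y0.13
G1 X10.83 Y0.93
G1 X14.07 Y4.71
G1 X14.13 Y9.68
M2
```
solid part
  facet normal 0.0000 0.0000 -1.0000
    outer loop
      vertex 6.09 14.44 0.00
      vertex 10.98 13.52 0.00
      vertex 14.13 9.68 0.00
    endloop
  endfacet
  facet normal 0.0000 0.0000 -1.0000
    outer loop
      vertex 1.75 12.01 0.00
      vertex 6.09 14.44 0.00
      vertex 14.13 9.68 0.00
    endloop
  endfacet
  facet normal 0.0000 0.0000 -1.0000
    outer loop
      vertex 0.00 7.35 0.00
      vertex 1.75 12.01 0.00
      vertex 14.13 9.68 0.00
    endloop
  endfacet
  facet normal 0.0000 0.0000 -1.0000
    outer loop
      vertex 1.65 2.66 0.00
      vertex 0.00 7.35 0.00
      vertex 14.13 9.68 0.00
    endloop
  endfacet
  facet normal 0.0000 0.0000 -1.0000
    outer loop
      vertex 5.93 0.13 0.00
      vertex 1.65 2.66 0.00
      vertex 14.13 9.68 0.00
    endloop
  endfacet
  facet normal 0.0000 0.0000 -1.0000
    outer loop
      vertex 10.83 0.93 0.00
      vertex 5.93 0.13 0.00
      vertex 14.13 9.68 0.00
    endloop
  endfacet
  facet normal 0.0000 0.0000 -1.0000
    outer loop
      vertex 14.07 4.71 0.00
      vertex 10.83 0.93 0.00
      vertex 14.13 9.68 0.00
    endloop
  endfacet
  facet normal 0.0000 0.0000 1.0000
    outer loop
      vertex 14.13 9.68 18.73
      vertex 10.98 13.52 18.73
      vertex 6.09 14.44 18.73
    endloop
  endfacet
  facet normal 0.0000 0.0000 1.0000
    outer loop
      vertex 14.13 9.68 18.73
      vertex 6.09 14.44 18.73
      vertex 1.75 12.01 18.73
    endloop
  endfacet
  facet normal 0.0000 0.0000 1.0000
    outer loop
      vertex 14.13 9.68 18.73
      vertex 1.75 12.01 18.73
      vertex 0.00 7.35 18.73
    endloop
  endfacet
  facet normal 0.0000 0.0000 1.0000
    outer loop
      vertex 14.13 9.68 18.73
      vertex 0.00 7.35 18.73
      vertex 1.65 2.66 18.73
    endloop
  endfacet
  facet normal 0.0000 0.0000 1.0000
    outer loop
      vertex 14.13 9.68 18.73
      vertex 1.65 2.66 18.73
      vertex 5.93 0.13 18.73
    endloop
  endfacet
  facet normal 0.0000 0.0000 1.0000
    outer loop
      vertex 14.13 9.68 18.73
      vertex 5.93 0.13 18.73
      vertex 10.83 0.93 18.73
    endloop
  endfacet
  facet normal 0.0000 0.0000 1.0000
    outer loop
      vertex 14.13 9.68 18.73
      vertex 10.83 0.93 18.73
      vertex 14.07 4.71 18.73
    endloop
  endfacet
  facet normal 0.7731 0.6342 0.0000
    outer loop
      vertex 14.13 9.68 0.00
      vertex 10.98 13.52 0.00
      vertex 10.98 13.52 18.73
    endloop
  endfacet
  facet normal 0.7731 0.6342 0.0000
    outer loop
      vertex 14.13 9.68 0.00
      vertex 10.98 13.52 18.73
      vertex 14.13 9.68 18.73
    endloop
  endfacet
  facet normal 0.1849 0.9828 0.0000
    outer loop
      vertex 10.98 13.52 0.00
      vertex 6.09 14.44 0.00
      vertex 6.09 14.44 18.73
    endloop
  endfacet
  facet normal 0.1849 0.9828 0.0000
    outer loop
      vertex 10.98 13.52 0.00
      vertex 6.09 14.44 18.73
      vertex 10.98 13.52 18.73
    endloop
  endfacet
  facet normal -0.4885 0.8725 0.0000
    outer loop
      vertex 6.09 14.44 0.00
      vertex 1.75 12.01 0.00
      vertex 1.75 12.01 18.73
    endloop
  endfacet
  facet normal -0.4885 0.8725 0.0000
    outer loop
      vertex 6.09 14.44 0.00
      vertex 1.75 12.01 18.73
      vertex 6.09 14.44 18.73
    endloop
  endfacet
  facet normal -0.9362 0.3516 0.0000
    outer loop
      vertex 1.75 12.01 0.00
      vertex 0.00 7.35 0.00
      vertex 0.00 7.35 18.73
    endloop
  endfacet
  facet normal -0.9362 0.3516 0.0000
    outer loop
      vertex 1.75 12.01 0.00
      vertex 0.00 7.35 18.73
      vertex 1.75 12.01 18.73
    endloop
  endfacet
  facet normal -0.9433 -0.3319 0.0000
    outer loop
      vertex 0.00 7.35 0.00
      vertex 1.65 2.66 0.00
      vertex 1.65 2.66 18.73
    endloop
  endfacet
  facet normal -0.9433 -0.3319 0.0000
    outer loop
      vertex 0.00 7.35 0.00
      vertex 1.65 2.66 18.73
      vertex 0.00 7.35 18.73
    endloop
  endfacet
  facet normal -0.5089 -0.8608 0.0000
    outer loop
      vertex 1.65 2.66 0.00
      vertex 5.93 0.13 0.00
      vertex 5.93 0.13 18.73
    endloop
  endfacet
  facet normal -0.5089 -0.8608 0.0000
    outer loop
      vertex 1.65 2.66 0.00
      vertex 5.93 0.13 18.73
      vertex 1.65 2.66 18.73
    endloop
  endfacet
  facet normal 0.1611 -0.9869 0.0000
    outer loop
      vertex 5.93 0.13 0.00
      vertex 10.83 0.93 0.00
      vertex 10.83 0.93 18.73
    endloop
  endfacet
  facet normal 0.1611 -0.9869 0.0000
    outer loop
      vertex 5.93 0.13 0.00
      vertex 10.83 0.93 18.73
      vertex 5.93 0.13 18.73
    endloop
  endfacet
  facet normal 0.7593 -0.6508 0.0000
    outer loop
      vertex 10.83 0.93 0.00
      vertex 14.07 4.71 0.00
      vertex 14.07 4.71 18.73
    endloop
  endfacet
  facet normal 0.7593 -0.6508 0.0000
    outer loop
      vertex 10.83 0.93 0.00
      vertex 14.07 4.71 18.73
      vertex 10.83 0.93 18.73
    endloop
  endfacet
  facet normal 0.9999 -0.0121 0.0000
    outer loop
      vertex 14.07 4.71 0.00
      vertex 14.13 9.68 0.00
      vertex 14.13 9.68 18.73
    endloop
  endfacet
  facet normal 0.9999 -0.0121 0.0000
    outer loop
      vertex 14.07 4.71 0.00
      vertex 14.13 9.68 18.73
      vertex 14.07 4.71 18.73
    endloop
  endfacet
endsolid part

The G0 Z moves step by Δz≈6.24 mm. Every layer's G1 loop is the same polygon, so the solid is a straight extrusion of it from z=0 to z≈18.7. Closing with flat bottom and top caps and triangulating gives 32 facets — a regular 9-sided prism (a cylinder approximated with 9 flat sides), circumscribed radius ≈ 7.27 mm, height ≈ 18.7 mm.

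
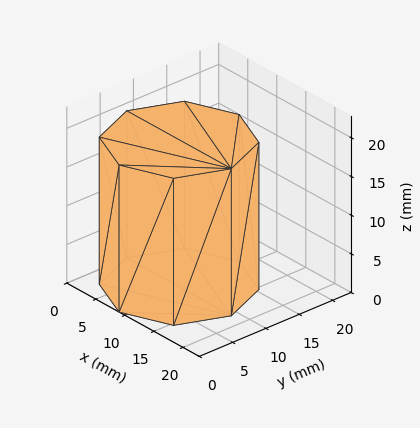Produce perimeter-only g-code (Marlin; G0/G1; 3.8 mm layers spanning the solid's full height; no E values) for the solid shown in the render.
Reading the render: the shape is a regular 8-sided prism (a cylinder approximated with 8 flat sides), circumscribed radius ≈ 9 mm, height ≈ 19 mm (dimensions read to the nearest mm from the axis ticks). For the g-code, the solid's height is divided into equal slices at the stated Δz and each level perimeter traced with G1 moves after a G0 lift.

; perimeter-only toolpath
G21 ; units = mm
G90 ; absolute positioning
G28 ; home
; layer 1
G0 Z3.8
G0 X18.0 Y9.0
G1 X15.4 Y15.4
G1 X9.0 Y18.0
G1 X2.6 Y15.4
G1 X0.0 Y9.0
G1 X2.6 Y2.6
G1 X9.0 Y0.0
G1 X15.4 Y2.6
G1 X18.0 Y9.0
; layer 2
G0 Z7.6
G0 X18.0 Y9.0
G1 X15.4 Y15.4
G1 X9.0 Y18.0
G1 X2.6 Y15.4
G1 X0.0 Y9.0
G1 X2.6 Y2.6
G1 X9.0 Y0.0
G1 X15.4 Y2.6
G1 X18.0 Y9.0
; layer 3
G0 Z11.4
G0 X18.0 Y9.0
G1 X15.4 Y15.4
G1 X9.0 Y18.0
G1 X2.6 Y15.4
G1 X0.0 Y9.0
G1 X2.6 Y2.6
G1 X9.0 Y0.0
G1 X15.4 Y2.6
G1 X18.0 Y9.0
; layer 4
G0 Z15.2
G0 X18.0 Y9.0
G1 X15.4 Y15.4
G1 X9.0 Y18.0
G1 X2.6 Y15.4
G1 X0.0 Y9.0
G1 X2.6 Y2.6
G1 X9.0 Y0.0
G1 X15.4 Y2.6
G1 X18.0 Y9.0
; layer 5
G0 Z19.0
G0 X18.0 Y9.0
G1 X15.4 Y15.4
G1 X9.0 Y18.0
G1 X2.6 Y15.4
G1 X0.0 Y9.0
G1 X2.6 Y2.6
G1 X9.0 Y0.0
G1 X15.4 Y2.6
G1 X18.0 Y9.0
M2 ; end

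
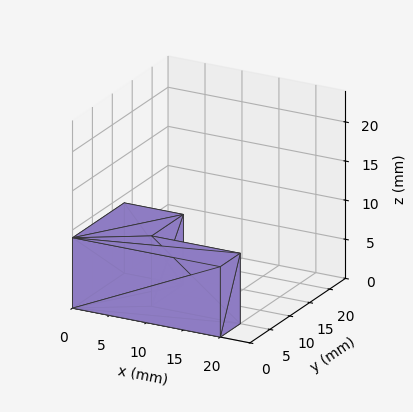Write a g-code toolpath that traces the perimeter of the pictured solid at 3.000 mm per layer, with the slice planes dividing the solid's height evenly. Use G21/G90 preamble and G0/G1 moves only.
Reading the render: the shape is an L-shaped prism: outer 20 × 13 mm, arm thicknesses ≈ 5 mm (horizontal) and 8 mm (vertical), extruded 9 mm in z (dimensions read to the nearest mm from the axis ticks). For the g-code, the solid's height is divided into equal slices at the stated Δz and each level perimeter traced with G1 moves after a G0 lift.

; perimeter-only toolpath
G21 ; units = mm
G90 ; absolute positioning
G28 ; home
; layer 1
G0 Z3.000
G0 X0.000 Y0.000
G1 X20.000 Y0.000
G1 X20.000 Y5.000
G1 X8.000 Y5.000
G1 X8.000 Y13.000
G1 X0.000 Y13.000
G1 X0.000 Y0.000
; layer 2
G0 Z6.000
G0 X0.000 Y0.000
G1 X20.000 Y0.000
G1 X20.000 Y5.000
G1 X8.000 Y5.000
G1 X8.000 Y13.000
G1 X0.000 Y13.000
G1 X0.000 Y0.000
; layer 3
G0 Z9.000
G0 X0.000 Y0.000
G1 X20.000 Y0.000
G1 X20.000 Y5.000
G1 X8.000 Y5.000
G1 X8.000 Y13.000
G1 X0.000 Y13.000
G1 X0.000 Y0.000
M2 ; end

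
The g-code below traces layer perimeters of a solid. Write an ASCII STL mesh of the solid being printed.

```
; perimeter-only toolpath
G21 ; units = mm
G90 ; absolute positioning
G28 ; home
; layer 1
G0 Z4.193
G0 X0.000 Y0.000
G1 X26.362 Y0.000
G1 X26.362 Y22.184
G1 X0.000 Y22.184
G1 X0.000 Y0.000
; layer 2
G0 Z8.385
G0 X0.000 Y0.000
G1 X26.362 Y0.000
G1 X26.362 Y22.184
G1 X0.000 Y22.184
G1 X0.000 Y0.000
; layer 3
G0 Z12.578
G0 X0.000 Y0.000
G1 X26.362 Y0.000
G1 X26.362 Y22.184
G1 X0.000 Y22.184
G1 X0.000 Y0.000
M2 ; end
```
solid part
  facet normal 0.0000 0.0000 -1.0000
    outer loop
      vertex 26.362 22.184 0.000
      vertex 26.362 0.000 0.000
      vertex 0.000 0.000 0.000
    endloop
  endfacet
  facet normal 0.0000 0.0000 -1.0000
    outer loop
      vertex 0.000 22.184 0.000
      vertex 26.362 22.184 0.000
      vertex 0.000 0.000 0.000
    endloop
  endfacet
  facet normal 0.0000 0.0000 1.0000
    outer loop
      vertex 0.000 0.000 12.578
      vertex 26.362 0.000 12.578
      vertex 26.362 22.184 12.578
    endloop
  endfacet
  facet normal 0.0000 0.0000 1.0000
    outer loop
      vertex 0.000 0.000 12.578
      vertex 26.362 22.184 12.578
      vertex 0.000 22.184 12.578
    endloop
  endfacet
  facet normal 0.0000 -1.0000 0.0000
    outer loop
      vertex 0.000 0.000 0.000
      vertex 26.362 0.000 0.000
      vertex 26.362 0.000 12.578
    endloop
  endfacet
  facet normal 0.0000 -1.0000 0.0000
    outer loop
      vertex 0.000 0.000 0.000
      vertex 26.362 0.000 12.578
      vertex 0.000 0.000 12.578
    endloop
  endfacet
  facet normal 0.0000 1.0000 0.0000
    outer loop
      vertex 26.362 22.184 12.578
      vertex 26.362 22.184 0.000
      vertex 0.000 22.184 0.000
    endloop
  endfacet
  facet normal 0.0000 1.0000 0.0000
    outer loop
      vertex 0.000 22.184 12.578
      vertex 26.362 22.184 12.578
      vertex 0.000 22.184 0.000
    endloop
  endfacet
  facet normal -1.0000 0.0000 0.0000
    outer loop
      vertex 0.000 22.184 12.578
      vertex 0.000 22.184 0.000
      vertex 0.000 0.000 0.000
    endloop
  endfacet
  facet normal -1.0000 0.0000 0.0000
    outer loop
      vertex 0.000 0.000 12.578
      vertex 0.000 22.184 12.578
      vertex 0.000 0.000 0.000
    endloop
  endfacet
  facet normal 1.0000 0.0000 0.0000
    outer loop
      vertex 26.362 0.000 0.000
      vertex 26.362 22.184 0.000
      vertex 26.362 22.184 12.578
    endloop
  endfacet
  facet normal 1.0000 0.0000 0.0000
    outer loop
      vertex 26.362 0.000 0.000
      vertex 26.362 22.184 12.578
      vertex 26.362 0.000 12.578
    endloop
  endfacet
endsolid part

The G0 Z moves step by Δz≈4.193 mm. Every layer's G1 loop is the same polygon, so the solid is a straight extrusion of it from z=0 to z≈12.6. Closing with flat bottom and top caps and triangulating gives 12 facets — a rectangular box, roughly 26.4 × 22.2 mm footprint and 12.6 mm tall.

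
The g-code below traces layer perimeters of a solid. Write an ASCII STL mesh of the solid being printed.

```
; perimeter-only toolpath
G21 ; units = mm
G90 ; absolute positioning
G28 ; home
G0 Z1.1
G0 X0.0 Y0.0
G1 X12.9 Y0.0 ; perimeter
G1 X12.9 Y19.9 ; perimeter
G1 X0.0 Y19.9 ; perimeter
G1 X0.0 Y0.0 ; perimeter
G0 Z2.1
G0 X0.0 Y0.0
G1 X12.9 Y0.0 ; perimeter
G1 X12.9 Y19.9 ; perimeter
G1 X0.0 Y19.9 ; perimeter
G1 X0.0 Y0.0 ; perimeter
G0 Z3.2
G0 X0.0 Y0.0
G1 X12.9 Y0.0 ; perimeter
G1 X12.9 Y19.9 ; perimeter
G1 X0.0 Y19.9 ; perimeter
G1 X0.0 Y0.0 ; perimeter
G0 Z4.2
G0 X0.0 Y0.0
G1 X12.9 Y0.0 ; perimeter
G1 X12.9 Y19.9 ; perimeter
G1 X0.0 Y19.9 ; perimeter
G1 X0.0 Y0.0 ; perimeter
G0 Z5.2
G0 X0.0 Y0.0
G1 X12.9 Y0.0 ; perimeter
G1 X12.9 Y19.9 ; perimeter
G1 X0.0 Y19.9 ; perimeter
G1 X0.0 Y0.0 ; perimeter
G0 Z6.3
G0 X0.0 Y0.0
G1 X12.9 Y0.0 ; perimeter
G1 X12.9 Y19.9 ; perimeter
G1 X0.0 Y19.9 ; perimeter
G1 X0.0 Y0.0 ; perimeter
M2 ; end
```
solid part
  facet normal 0.0000 0.0000 -1.0000
    outer loop
      vertex 12.9 19.9 0.0
      vertex 12.9 0.0 0.0
      vertex 0.0 0.0 0.0
    endloop
  endfacet
  facet normal 0.0000 0.0000 -1.0000
    outer loop
      vertex 0.0 19.9 0.0
      vertex 12.9 19.9 0.0
      vertex 0.0 0.0 0.0
    endloop
  endfacet
  facet normal 0.0000 0.0000 1.0000
    outer loop
      vertex 0.0 0.0 6.3
      vertex 12.9 0.0 6.3
      vertex 12.9 19.9 6.3
    endloop
  endfacet
  facet normal 0.0000 0.0000 1.0000
    outer loop
      vertex 0.0 0.0 6.3
      vertex 12.9 19.9 6.3
      vertex 0.0 19.9 6.3
    endloop
  endfacet
  facet normal 0.0000 -1.0000 0.0000
    outer loop
      vertex 0.0 0.0 0.0
      vertex 12.9 0.0 0.0
      vertex 12.9 0.0 6.3
    endloop
  endfacet
  facet normal 0.0000 -1.0000 0.0000
    outer loop
      vertex 0.0 0.0 0.0
      vertex 12.9 0.0 6.3
      vertex 0.0 0.0 6.3
    endloop
  endfacet
  facet normal 0.0000 1.0000 0.0000
    outer loop
      vertex 12.9 19.9 6.3
      vertex 12.9 19.9 0.0
      vertex 0.0 19.9 0.0
    endloop
  endfacet
  facet normal 0.0000 1.0000 0.0000
    outer loop
      vertex 0.0 19.9 6.3
      vertex 12.9 19.9 6.3
      vertex 0.0 19.9 0.0
    endloop
  endfacet
  facet normal -1.0000 0.0000 0.0000
    outer loop
      vertex 0.0 19.9 6.3
      vertex 0.0 19.9 0.0
      vertex 0.0 0.0 0.0
    endloop
  endfacet
  facet normal -1.0000 0.0000 0.0000
    outer loop
      vertex 0.0 0.0 6.3
      vertex 0.0 19.9 6.3
      vertex 0.0 0.0 0.0
    endloop
  endfacet
  facet normal 1.0000 0.0000 0.0000
    outer loop
      vertex 12.9 0.0 0.0
      vertex 12.9 19.9 0.0
      vertex 12.9 19.9 6.3
    endloop
  endfacet
  facet normal 1.0000 0.0000 0.0000
    outer loop
      vertex 12.9 0.0 0.0
      vertex 12.9 19.9 6.3
      vertex 12.9 0.0 6.3
    endloop
  endfacet
endsolid part

The G0 Z moves step by Δz≈1.1 mm. Every layer's G1 loop is the same polygon, so the solid is a straight extrusion of it from z=0 to z≈6.3. Closing with flat bottom and top caps and triangulating gives 12 facets — a rectangular box, roughly 12.9 × 19.9 mm footprint and 6.3 mm tall.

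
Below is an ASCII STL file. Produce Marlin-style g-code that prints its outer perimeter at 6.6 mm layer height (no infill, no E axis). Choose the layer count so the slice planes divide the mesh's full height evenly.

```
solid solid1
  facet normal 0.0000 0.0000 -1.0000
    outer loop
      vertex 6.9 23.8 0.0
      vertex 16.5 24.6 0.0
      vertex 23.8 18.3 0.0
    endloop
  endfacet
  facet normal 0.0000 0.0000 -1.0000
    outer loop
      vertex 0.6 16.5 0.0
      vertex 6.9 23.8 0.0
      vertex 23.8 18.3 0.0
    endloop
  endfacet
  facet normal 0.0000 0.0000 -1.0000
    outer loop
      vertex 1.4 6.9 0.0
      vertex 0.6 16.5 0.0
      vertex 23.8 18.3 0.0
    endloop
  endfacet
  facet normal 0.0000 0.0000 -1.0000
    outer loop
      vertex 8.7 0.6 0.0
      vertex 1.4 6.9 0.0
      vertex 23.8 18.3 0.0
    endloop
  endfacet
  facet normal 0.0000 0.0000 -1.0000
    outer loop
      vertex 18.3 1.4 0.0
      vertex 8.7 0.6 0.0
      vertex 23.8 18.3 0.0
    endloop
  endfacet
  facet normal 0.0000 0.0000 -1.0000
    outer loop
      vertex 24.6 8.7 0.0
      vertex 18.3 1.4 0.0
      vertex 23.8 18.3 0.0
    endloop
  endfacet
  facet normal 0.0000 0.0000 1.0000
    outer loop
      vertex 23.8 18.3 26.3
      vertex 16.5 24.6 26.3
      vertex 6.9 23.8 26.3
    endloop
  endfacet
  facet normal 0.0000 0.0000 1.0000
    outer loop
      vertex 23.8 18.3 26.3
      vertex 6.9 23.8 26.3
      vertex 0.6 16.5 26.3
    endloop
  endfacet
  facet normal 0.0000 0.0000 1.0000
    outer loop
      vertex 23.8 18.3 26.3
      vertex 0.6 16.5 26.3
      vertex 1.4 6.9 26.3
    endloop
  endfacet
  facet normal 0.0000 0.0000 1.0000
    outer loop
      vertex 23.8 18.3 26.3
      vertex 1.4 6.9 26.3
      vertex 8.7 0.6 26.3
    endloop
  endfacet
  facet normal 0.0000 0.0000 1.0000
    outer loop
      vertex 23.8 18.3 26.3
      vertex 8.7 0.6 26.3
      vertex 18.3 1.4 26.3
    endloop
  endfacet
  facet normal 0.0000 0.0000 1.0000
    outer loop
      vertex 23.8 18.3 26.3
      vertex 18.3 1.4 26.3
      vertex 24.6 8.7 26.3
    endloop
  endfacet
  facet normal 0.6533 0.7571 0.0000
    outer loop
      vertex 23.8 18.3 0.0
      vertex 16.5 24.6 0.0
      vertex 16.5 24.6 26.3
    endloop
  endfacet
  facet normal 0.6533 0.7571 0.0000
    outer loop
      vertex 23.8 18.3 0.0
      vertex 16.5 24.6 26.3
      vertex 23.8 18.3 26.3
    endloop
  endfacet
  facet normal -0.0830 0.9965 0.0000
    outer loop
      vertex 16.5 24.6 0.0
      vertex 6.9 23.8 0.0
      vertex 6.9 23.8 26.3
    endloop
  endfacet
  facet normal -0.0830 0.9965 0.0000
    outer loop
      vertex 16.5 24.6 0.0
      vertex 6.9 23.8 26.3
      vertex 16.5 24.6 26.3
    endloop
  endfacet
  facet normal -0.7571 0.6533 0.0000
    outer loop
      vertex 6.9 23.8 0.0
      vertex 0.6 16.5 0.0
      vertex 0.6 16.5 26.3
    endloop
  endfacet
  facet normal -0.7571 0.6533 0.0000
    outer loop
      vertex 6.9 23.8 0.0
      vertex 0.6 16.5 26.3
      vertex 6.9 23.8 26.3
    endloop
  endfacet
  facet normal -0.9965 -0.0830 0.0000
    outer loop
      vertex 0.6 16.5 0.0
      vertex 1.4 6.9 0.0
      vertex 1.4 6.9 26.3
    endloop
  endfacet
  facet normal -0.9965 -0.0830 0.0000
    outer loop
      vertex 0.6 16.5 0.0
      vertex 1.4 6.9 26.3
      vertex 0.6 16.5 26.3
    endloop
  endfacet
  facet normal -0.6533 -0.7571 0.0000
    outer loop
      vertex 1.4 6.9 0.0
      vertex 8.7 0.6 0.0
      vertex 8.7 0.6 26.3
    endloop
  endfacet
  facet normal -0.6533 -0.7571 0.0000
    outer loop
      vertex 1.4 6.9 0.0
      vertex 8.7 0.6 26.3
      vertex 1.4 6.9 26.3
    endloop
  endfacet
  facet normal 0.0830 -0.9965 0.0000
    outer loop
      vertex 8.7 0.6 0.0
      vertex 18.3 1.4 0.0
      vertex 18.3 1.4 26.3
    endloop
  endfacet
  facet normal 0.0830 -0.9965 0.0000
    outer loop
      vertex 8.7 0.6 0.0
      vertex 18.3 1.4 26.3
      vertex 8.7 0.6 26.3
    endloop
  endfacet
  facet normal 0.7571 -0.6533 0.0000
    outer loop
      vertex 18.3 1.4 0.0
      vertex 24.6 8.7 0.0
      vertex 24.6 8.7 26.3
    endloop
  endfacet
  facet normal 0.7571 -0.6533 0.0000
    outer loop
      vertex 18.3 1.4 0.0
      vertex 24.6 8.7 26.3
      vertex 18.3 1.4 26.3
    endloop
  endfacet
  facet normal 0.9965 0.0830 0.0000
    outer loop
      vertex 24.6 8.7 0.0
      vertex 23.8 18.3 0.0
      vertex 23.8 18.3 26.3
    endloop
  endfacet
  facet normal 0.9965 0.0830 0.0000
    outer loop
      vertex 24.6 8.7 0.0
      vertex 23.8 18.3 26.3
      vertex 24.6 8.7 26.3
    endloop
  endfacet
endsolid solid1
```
; perimeter-only toolpath
G21 ; units = mm
G90 ; absolute positioning
G28 ; home
; layer 1
G0 Z6.6
G0 X23.8 Y18.3
G1 X16.5 Y24.6
G1 X6.9 Y23.8
G1 X0.6 Y16.5
G1 X1.4 Y6.9
G1 X8.7 Y0.6
G1 X18.3 Y1.4
G1 X24.6 Y8.7
G1 X23.8 Y18.3
; layer 2
G0 Z13.2
G0 X23.8 Y18.3
G1 X16.5 Y24.6
G1 X6.9 Y23.8
G1 X0.6 Y16.5
G1 X1.4 Y6.9
G1 X8.7 Y0.6
G1 X18.3 Y1.4
G1 X24.6 Y8.7
G1 X23.8 Y18.3
; layer 3
G0 Z19.7
G0 X23.8 Y18.3
G1 X16.5 Y24.6
G1 X6.9 Y23.8
G1 X0.6 Y16.5
G1 X1.4 Y6.9
G1 X8.7 Y0.6
G1 X18.3 Y1.4
G1 X24.6 Y8.7
G1 X23.8 Y18.3
; layer 4
G0 Z26.3
G0 X23.8 Y18.3
G1 X16.5 Y24.6
G1 X6.9 Y23.8
G1 X0.6 Y16.5
G1 X1.4 Y6.9
G1 X8.7 Y0.6
G1 X18.3 Y1.4
G1 X24.6 Y8.7
G1 X23.8 Y18.3
M2 ; end

The solid is a regular 8-sided prism (a cylinder approximated with 8 flat sides), circumscribed radius ≈ 12.6 mm, height ≈ 26.3 mm. Slicing at Δz = 6.6 mm — 4 equal slices spanning the solid's height, so layer i sits at z = i·h/4 — gives 4 non-empty perimeters. Each is a 8-segment closed polygon; G0 lifts to the layer z and rapids to the start vertex, then G1 traces the edges.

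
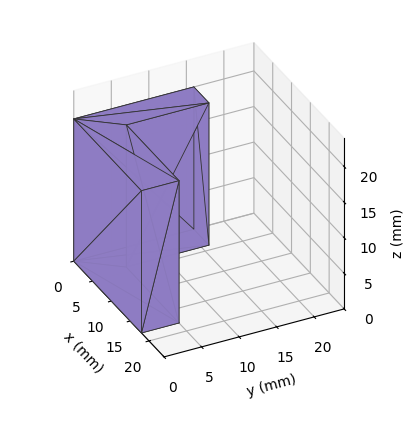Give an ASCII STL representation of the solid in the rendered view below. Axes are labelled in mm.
Reading the render: the shape is an L-shaped prism: outer 18 × 16 mm, arm thicknesses ≈ 5 mm (horizontal) and 4 mm (vertical), extruded 20 mm in z (dimensions read to the nearest mm from the axis ticks). For the STL, each face is triangulated and given an outward normal.

solid part
  facet normal 0.0000 0.0000 -1.0000
    outer loop
      vertex 18.000 5.000 0.000
      vertex 18.000 0.000 0.000
      vertex 0.000 0.000 0.000
    endloop
  endfacet
  facet normal 0.0000 0.0000 -1.0000
    outer loop
      vertex 4.000 5.000 0.000
      vertex 18.000 5.000 0.000
      vertex 0.000 0.000 0.000
    endloop
  endfacet
  facet normal 0.0000 0.0000 -1.0000
    outer loop
      vertex 4.000 16.000 0.000
      vertex 4.000 5.000 0.000
      vertex 0.000 0.000 0.000
    endloop
  endfacet
  facet normal 0.0000 0.0000 -1.0000
    outer loop
      vertex 0.000 16.000 0.000
      vertex 4.000 16.000 0.000
      vertex 0.000 0.000 0.000
    endloop
  endfacet
  facet normal 0.0000 0.0000 1.0000
    outer loop
      vertex 0.000 0.000 20.000
      vertex 18.000 0.000 20.000
      vertex 18.000 5.000 20.000
    endloop
  endfacet
  facet normal 0.0000 0.0000 1.0000
    outer loop
      vertex 0.000 0.000 20.000
      vertex 18.000 5.000 20.000
      vertex 4.000 5.000 20.000
    endloop
  endfacet
  facet normal 0.0000 0.0000 1.0000
    outer loop
      vertex 0.000 0.000 20.000
      vertex 4.000 5.000 20.000
      vertex 4.000 16.000 20.000
    endloop
  endfacet
  facet normal 0.0000 0.0000 1.0000
    outer loop
      vertex 0.000 0.000 20.000
      vertex 4.000 16.000 20.000
      vertex 0.000 16.000 20.000
    endloop
  endfacet
  facet normal 0.0000 -1.0000 0.0000
    outer loop
      vertex 0.000 0.000 0.000
      vertex 18.000 0.000 0.000
      vertex 18.000 0.000 20.000
    endloop
  endfacet
  facet normal 0.0000 -1.0000 0.0000
    outer loop
      vertex 0.000 0.000 0.000
      vertex 18.000 0.000 20.000
      vertex 0.000 0.000 20.000
    endloop
  endfacet
  facet normal 1.0000 0.0000 0.0000
    outer loop
      vertex 18.000 0.000 0.000
      vertex 18.000 5.000 0.000
      vertex 18.000 5.000 20.000
    endloop
  endfacet
  facet normal 1.0000 0.0000 0.0000
    outer loop
      vertex 18.000 0.000 0.000
      vertex 18.000 5.000 20.000
      vertex 18.000 0.000 20.000
    endloop
  endfacet
  facet normal 0.0000 1.0000 0.0000
    outer loop
      vertex 18.000 5.000 0.000
      vertex 4.000 5.000 0.000
      vertex 4.000 5.000 20.000
    endloop
  endfacet
  facet normal 0.0000 1.0000 0.0000
    outer loop
      vertex 18.000 5.000 0.000
      vertex 4.000 5.000 20.000
      vertex 18.000 5.000 20.000
    endloop
  endfacet
  facet normal 1.0000 0.0000 0.0000
    outer loop
      vertex 4.000 5.000 0.000
      vertex 4.000 16.000 0.000
      vertex 4.000 16.000 20.000
    endloop
  endfacet
  facet normal 1.0000 0.0000 0.0000
    outer loop
      vertex 4.000 5.000 0.000
      vertex 4.000 16.000 20.000
      vertex 4.000 5.000 20.000
    endloop
  endfacet
  facet normal 0.0000 1.0000 0.0000
    outer loop
      vertex 4.000 16.000 0.000
      vertex 0.000 16.000 0.000
      vertex 0.000 16.000 20.000
    endloop
  endfacet
  facet normal 0.0000 1.0000 0.0000
    outer loop
      vertex 4.000 16.000 0.000
      vertex 0.000 16.000 20.000
      vertex 4.000 16.000 20.000
    endloop
  endfacet
  facet normal -1.0000 0.0000 0.0000
    outer loop
      vertex 0.000 16.000 0.000
      vertex 0.000 0.000 0.000
      vertex 0.000 0.000 20.000
    endloop
  endfacet
  facet normal -1.0000 0.0000 0.0000
    outer loop
      vertex 0.000 16.000 0.000
      vertex 0.000 0.000 20.000
      vertex 0.000 16.000 20.000
    endloop
  endfacet
endsolid part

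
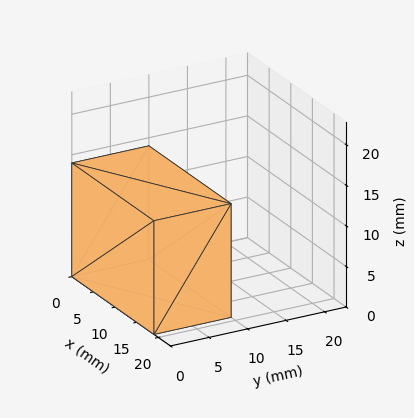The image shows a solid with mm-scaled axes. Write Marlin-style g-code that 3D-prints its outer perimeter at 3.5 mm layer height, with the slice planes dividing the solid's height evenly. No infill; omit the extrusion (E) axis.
Reading the render: the shape is a rectangular box, roughly 19 × 10 mm footprint and 14 mm tall (dimensions read to the nearest mm from the axis ticks). For the g-code, the solid's height is divided into equal slices at the stated Δz and each level perimeter traced with G1 moves after a G0 lift.

; perimeter-only toolpath
G21 ; units = mm
G90 ; absolute positioning
G28 ; home
; layer 1
G0 Z3.5
G0 X0.0 Y0.0
G1 X19.0 Y0.0
G1 X19.0 Y10.0
G1 X0.0 Y10.0
G1 X0.0 Y0.0
; layer 2
G0 Z7.0
G0 X0.0 Y0.0
G1 X19.0 Y0.0
G1 X19.0 Y10.0
G1 X0.0 Y10.0
G1 X0.0 Y0.0
; layer 3
G0 Z10.5
G0 X0.0 Y0.0
G1 X19.0 Y0.0
G1 X19.0 Y10.0
G1 X0.0 Y10.0
G1 X0.0 Y0.0
; layer 4
G0 Z14.0
G0 X0.0 Y0.0
G1 X19.0 Y0.0
G1 X19.0 Y10.0
G1 X0.0 Y10.0
G1 X0.0 Y0.0
M2 ; end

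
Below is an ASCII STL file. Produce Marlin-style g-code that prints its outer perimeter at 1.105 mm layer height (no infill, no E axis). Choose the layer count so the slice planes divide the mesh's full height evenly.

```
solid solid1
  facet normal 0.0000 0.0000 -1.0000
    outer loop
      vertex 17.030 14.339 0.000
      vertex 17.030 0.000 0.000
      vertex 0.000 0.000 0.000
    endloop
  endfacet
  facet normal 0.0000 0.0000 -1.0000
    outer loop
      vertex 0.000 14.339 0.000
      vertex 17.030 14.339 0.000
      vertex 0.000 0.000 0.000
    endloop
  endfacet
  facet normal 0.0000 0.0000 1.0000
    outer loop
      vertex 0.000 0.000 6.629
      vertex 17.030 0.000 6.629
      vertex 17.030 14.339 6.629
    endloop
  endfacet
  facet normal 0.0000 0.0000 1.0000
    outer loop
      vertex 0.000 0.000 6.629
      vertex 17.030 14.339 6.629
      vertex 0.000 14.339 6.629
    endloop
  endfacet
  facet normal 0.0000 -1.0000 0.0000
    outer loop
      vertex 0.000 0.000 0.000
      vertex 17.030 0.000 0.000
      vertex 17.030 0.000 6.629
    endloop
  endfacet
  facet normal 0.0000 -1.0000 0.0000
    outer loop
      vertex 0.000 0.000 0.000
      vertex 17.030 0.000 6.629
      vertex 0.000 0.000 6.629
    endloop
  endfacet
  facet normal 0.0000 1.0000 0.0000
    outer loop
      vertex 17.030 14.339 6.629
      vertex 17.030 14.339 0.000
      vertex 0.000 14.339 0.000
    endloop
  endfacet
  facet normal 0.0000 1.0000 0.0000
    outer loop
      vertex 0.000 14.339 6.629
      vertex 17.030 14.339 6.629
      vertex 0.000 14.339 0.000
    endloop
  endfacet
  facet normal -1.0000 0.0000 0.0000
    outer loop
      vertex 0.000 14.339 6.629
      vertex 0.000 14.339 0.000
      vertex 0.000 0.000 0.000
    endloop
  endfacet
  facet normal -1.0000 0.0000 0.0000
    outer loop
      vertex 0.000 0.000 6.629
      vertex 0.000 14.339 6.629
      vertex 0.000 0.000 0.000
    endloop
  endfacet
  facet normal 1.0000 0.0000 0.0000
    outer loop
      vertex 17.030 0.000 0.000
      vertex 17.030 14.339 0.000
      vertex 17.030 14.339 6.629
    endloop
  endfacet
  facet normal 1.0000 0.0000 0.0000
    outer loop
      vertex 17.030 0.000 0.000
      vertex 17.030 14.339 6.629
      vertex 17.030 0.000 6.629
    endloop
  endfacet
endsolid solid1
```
; perimeter-only toolpath
G21 ; units = mm
G90 ; absolute positioning
G28 ; home
; layer 1
G0 Z1.105
G0 X0.000 Y0.000
G1 X17.030 Y0.000
G1 X17.030 Y14.339
G1 X0.000 Y14.339
G1 X0.000 Y0.000
; layer 2
G0 Z2.210
G0 X0.000 Y0.000
G1 X17.030 Y0.000
G1 X17.030 Y14.339
G1 X0.000 Y14.339
G1 X0.000 Y0.000
; layer 3
G0 Z3.314
G0 X0.000 Y0.000
G1 X17.030 Y0.000
G1 X17.030 Y14.339
G1 X0.000 Y14.339
G1 X0.000 Y0.000
; layer 4
G0 Z4.419
G0 X0.000 Y0.000
G1 X17.030 Y0.000
G1 X17.030 Y14.339
G1 X0.000 Y14.339
G1 X0.000 Y0.000
; layer 5
G0 Z5.524
G0 X0.000 Y0.000
G1 X17.030 Y0.000
G1 X17.030 Y14.339
G1 X0.000 Y14.339
G1 X0.000 Y0.000
; layer 6
G0 Z6.629
G0 X0.000 Y0.000
G1 X17.030 Y0.000
G1 X17.030 Y14.339
G1 X0.000 Y14.339
G1 X0.000 Y0.000
M2 ; end

The solid is a rectangular box, roughly 17 × 14.3 mm footprint and 6.63 mm tall. Slicing at Δz = 1.105 mm — 6 equal slices spanning the solid's height, so layer i sits at z = i·h/6 — gives 6 non-empty perimeters. Each is a 4-segment closed polygon; G0 lifts to the layer z and rapids to the start vertex, then G1 traces the edges.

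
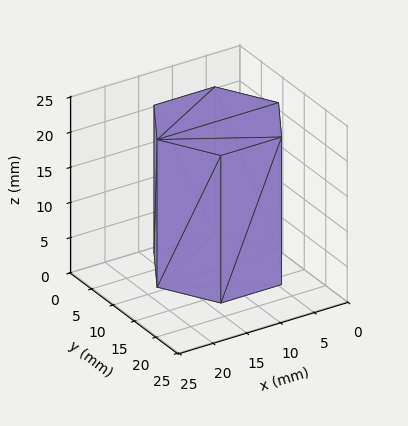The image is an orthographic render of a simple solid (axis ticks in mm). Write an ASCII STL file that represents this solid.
Reading the render: the shape is a regular 6-sided prism (a cylinder approximated with 6 flat sides), circumscribed radius ≈ 9 mm, height ≈ 21 mm (dimensions read to the nearest mm from the axis ticks). For the STL, each face is triangulated and given an outward normal.

solid part
  facet normal 0.0000 0.0000 -1.0000
    outer loop
      vertex 4.50 16.79 0.00
      vertex 13.50 16.79 0.00
      vertex 18.00 9.00 0.00
    endloop
  endfacet
  facet normal 0.0000 0.0000 -1.0000
    outer loop
      vertex 0.00 9.00 0.00
      vertex 4.50 16.79 0.00
      vertex 18.00 9.00 0.00
    endloop
  endfacet
  facet normal 0.0000 0.0000 -1.0000
    outer loop
      vertex 4.50 1.21 0.00
      vertex 0.00 9.00 0.00
      vertex 18.00 9.00 0.00
    endloop
  endfacet
  facet normal 0.0000 0.0000 -1.0000
    outer loop
      vertex 13.50 1.21 0.00
      vertex 4.50 1.21 0.00
      vertex 18.00 9.00 0.00
    endloop
  endfacet
  facet normal 0.0000 0.0000 1.0000
    outer loop
      vertex 18.00 9.00 21.00
      vertex 13.50 16.79 21.00
      vertex 4.50 16.79 21.00
    endloop
  endfacet
  facet normal 0.0000 0.0000 1.0000
    outer loop
      vertex 18.00 9.00 21.00
      vertex 4.50 16.79 21.00
      vertex 0.00 9.00 21.00
    endloop
  endfacet
  facet normal 0.0000 0.0000 1.0000
    outer loop
      vertex 18.00 9.00 21.00
      vertex 0.00 9.00 21.00
      vertex 4.50 1.21 21.00
    endloop
  endfacet
  facet normal 0.0000 0.0000 1.0000
    outer loop
      vertex 18.00 9.00 21.00
      vertex 4.50 1.21 21.00
      vertex 13.50 1.21 21.00
    endloop
  endfacet
  facet normal 0.8659 0.5002 0.0000
    outer loop
      vertex 18.00 9.00 0.00
      vertex 13.50 16.79 0.00
      vertex 13.50 16.79 21.00
    endloop
  endfacet
  facet normal 0.8659 0.5002 0.0000
    outer loop
      vertex 18.00 9.00 0.00
      vertex 13.50 16.79 21.00
      vertex 18.00 9.00 21.00
    endloop
  endfacet
  facet normal 0.0000 1.0000 0.0000
    outer loop
      vertex 13.50 16.79 0.00
      vertex 4.50 16.79 0.00
      vertex 4.50 16.79 21.00
    endloop
  endfacet
  facet normal 0.0000 1.0000 0.0000
    outer loop
      vertex 13.50 16.79 0.00
      vertex 4.50 16.79 21.00
      vertex 13.50 16.79 21.00
    endloop
  endfacet
  facet normal -0.8659 0.5002 0.0000
    outer loop
      vertex 4.50 16.79 0.00
      vertex 0.00 9.00 0.00
      vertex 0.00 9.00 21.00
    endloop
  endfacet
  facet normal -0.8659 0.5002 0.0000
    outer loop
      vertex 4.50 16.79 0.00
      vertex 0.00 9.00 21.00
      vertex 4.50 16.79 21.00
    endloop
  endfacet
  facet normal -0.8659 -0.5002 0.0000
    outer loop
      vertex 0.00 9.00 0.00
      vertex 4.50 1.21 0.00
      vertex 4.50 1.21 21.00
    endloop
  endfacet
  facet normal -0.8659 -0.5002 0.0000
    outer loop
      vertex 0.00 9.00 0.00
      vertex 4.50 1.21 21.00
      vertex 0.00 9.00 21.00
    endloop
  endfacet
  facet normal 0.0000 -1.0000 0.0000
    outer loop
      vertex 4.50 1.21 0.00
      vertex 13.50 1.21 0.00
      vertex 13.50 1.21 21.00
    endloop
  endfacet
  facet normal 0.0000 -1.0000 0.0000
    outer loop
      vertex 4.50 1.21 0.00
      vertex 13.50 1.21 21.00
      vertex 4.50 1.21 21.00
    endloop
  endfacet
  facet normal 0.8659 -0.5002 0.0000
    outer loop
      vertex 13.50 1.21 0.00
      vertex 18.00 9.00 0.00
      vertex 18.00 9.00 21.00
    endloop
  endfacet
  facet normal 0.8659 -0.5002 0.0000
    outer loop
      vertex 13.50 1.21 0.00
      vertex 18.00 9.00 21.00
      vertex 13.50 1.21 21.00
    endloop
  endfacet
endsolid part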